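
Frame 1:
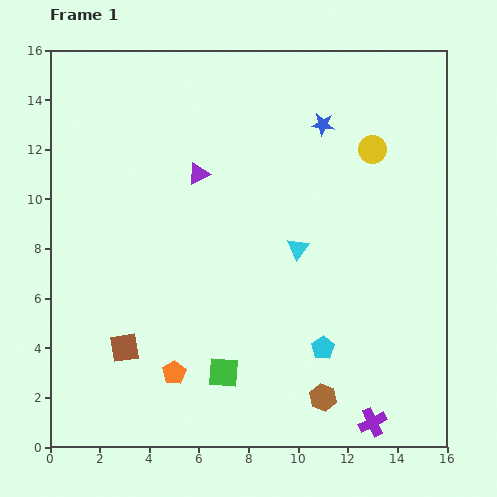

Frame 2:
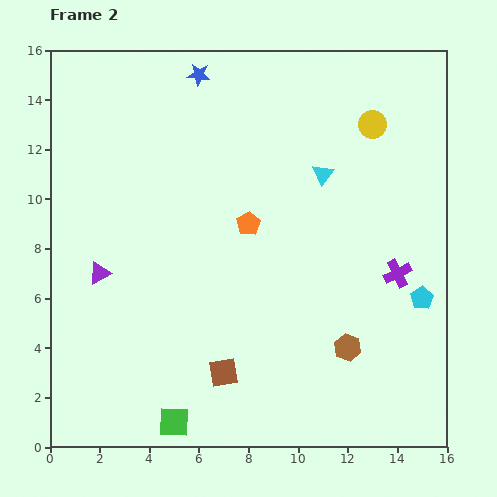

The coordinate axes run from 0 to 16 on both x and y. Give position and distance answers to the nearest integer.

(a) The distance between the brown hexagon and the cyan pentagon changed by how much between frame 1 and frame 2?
+2

Distance in frame 1: 2. Distance in frame 2: 4.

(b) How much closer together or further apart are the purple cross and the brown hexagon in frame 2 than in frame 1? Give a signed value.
+2

Distance in frame 1: 2. Distance in frame 2: 4.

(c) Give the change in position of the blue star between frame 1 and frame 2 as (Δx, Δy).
(-5, 2)

The blue star was at (11, 13) in frame 1 and (6, 15) in frame 2.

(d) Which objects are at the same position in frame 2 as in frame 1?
none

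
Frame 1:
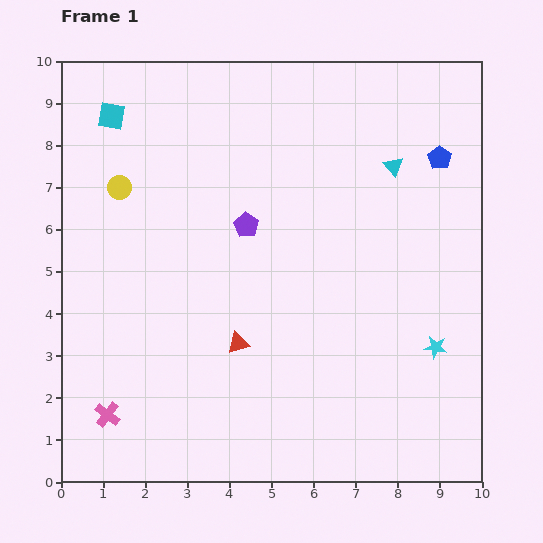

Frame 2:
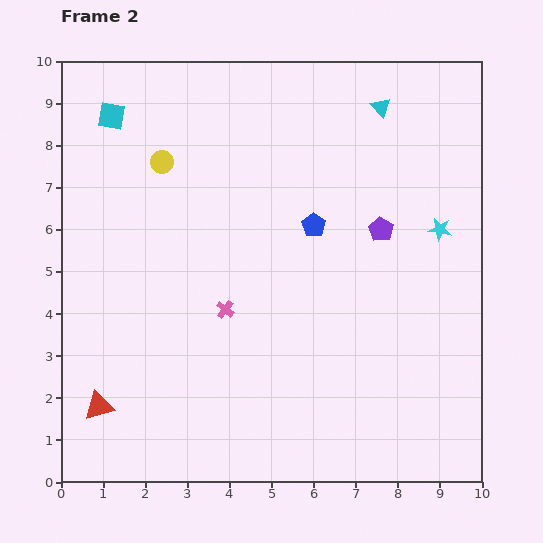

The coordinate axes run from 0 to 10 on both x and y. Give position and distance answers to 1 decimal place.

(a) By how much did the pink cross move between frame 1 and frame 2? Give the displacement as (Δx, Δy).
(2.8, 2.5)

The pink cross was at (1.1, 1.6) in frame 1 and (3.9, 4.1) in frame 2.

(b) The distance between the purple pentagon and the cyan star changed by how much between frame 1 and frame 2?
-4.0

Distance in frame 1: 5.4. Distance in frame 2: 1.4.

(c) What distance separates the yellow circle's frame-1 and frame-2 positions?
1.2

The yellow circle moved from (1.4, 7.0) to (2.4, 7.6), a distance of √(1.0² + 0.6²) ≈ 1.2.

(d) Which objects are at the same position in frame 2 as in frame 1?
the cyan square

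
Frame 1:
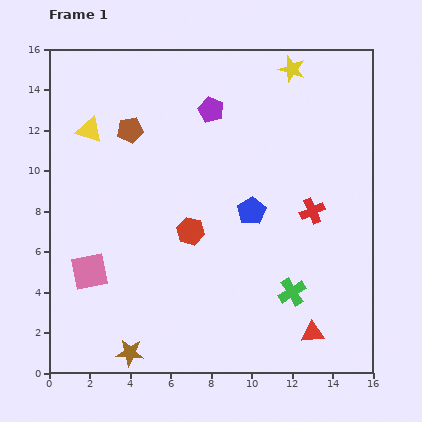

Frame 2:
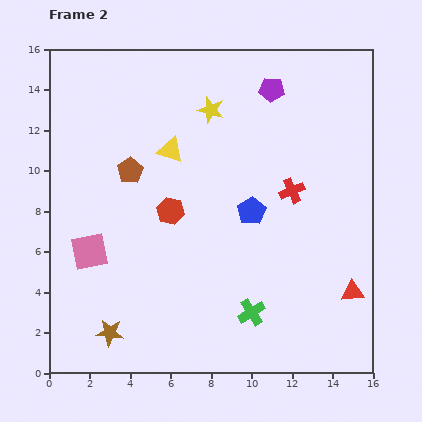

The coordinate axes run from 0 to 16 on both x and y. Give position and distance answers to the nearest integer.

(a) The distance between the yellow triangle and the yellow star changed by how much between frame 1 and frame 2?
-7

Distance in frame 1: 10. Distance in frame 2: 3.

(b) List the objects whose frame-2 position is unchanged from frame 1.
the blue pentagon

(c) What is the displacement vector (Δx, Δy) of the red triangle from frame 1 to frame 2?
(2, 2)

The red triangle was at (13, 2) in frame 1 and (15, 4) in frame 2.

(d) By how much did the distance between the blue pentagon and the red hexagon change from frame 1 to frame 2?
+1

Distance in frame 1: 3. Distance in frame 2: 4.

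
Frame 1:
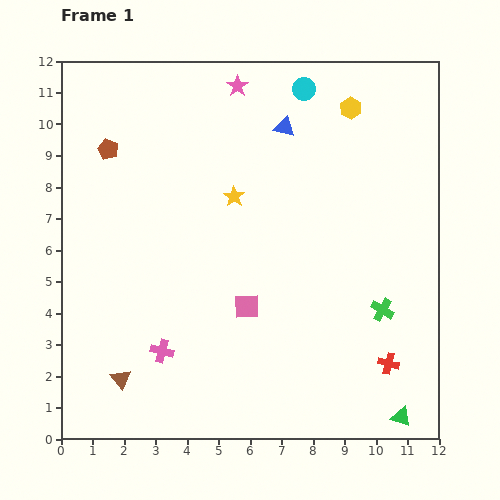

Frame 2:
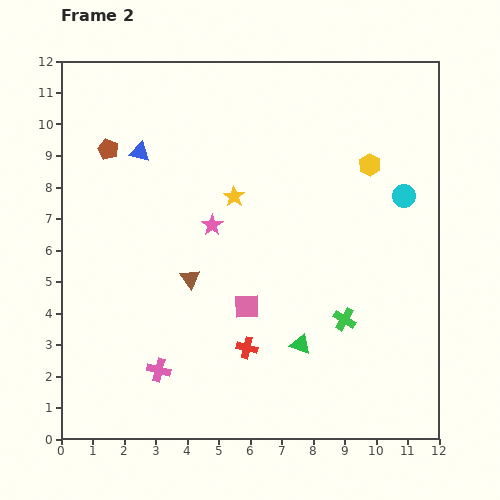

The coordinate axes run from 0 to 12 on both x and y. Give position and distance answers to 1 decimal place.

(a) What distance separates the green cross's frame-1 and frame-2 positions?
1.2

The green cross moved from (10.2, 4.1) to (9.0, 3.8), a distance of √(1.2² + 0.3²) ≈ 1.2.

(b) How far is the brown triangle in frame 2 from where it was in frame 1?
3.9

The brown triangle moved from (1.9, 1.9) to (4.1, 5.1), a distance of √(2.2² + 3.2²) ≈ 3.9.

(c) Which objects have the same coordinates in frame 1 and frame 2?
the pink square, the yellow star, the brown pentagon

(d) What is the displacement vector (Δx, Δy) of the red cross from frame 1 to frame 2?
(-4.5, 0.5)

The red cross was at (10.4, 2.4) in frame 1 and (5.9, 2.9) in frame 2.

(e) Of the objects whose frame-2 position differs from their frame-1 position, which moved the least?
the pink cross

(moved 0.6)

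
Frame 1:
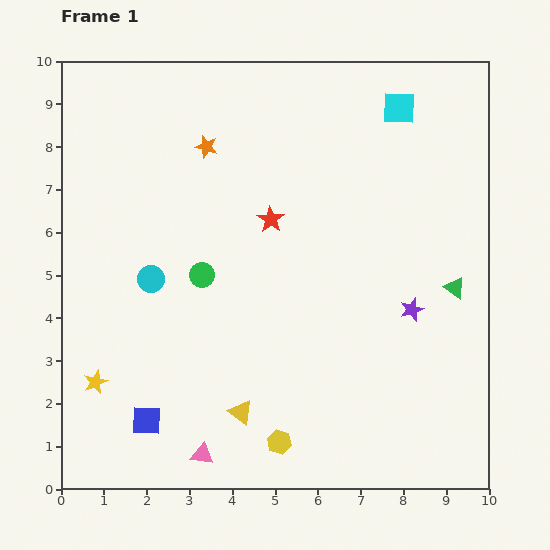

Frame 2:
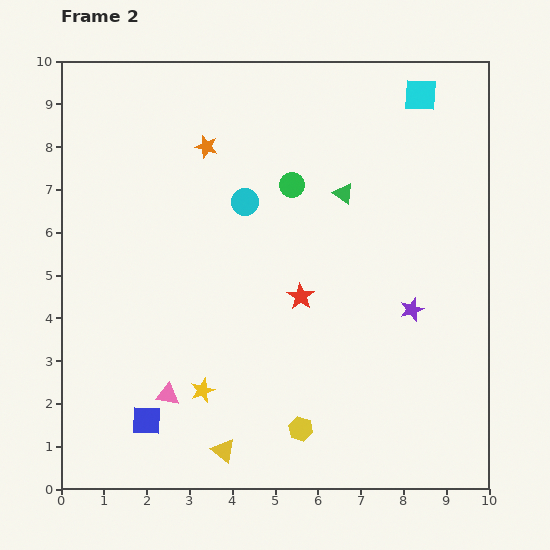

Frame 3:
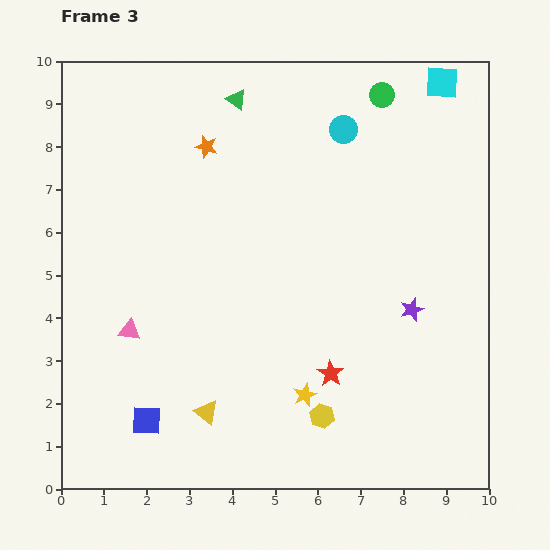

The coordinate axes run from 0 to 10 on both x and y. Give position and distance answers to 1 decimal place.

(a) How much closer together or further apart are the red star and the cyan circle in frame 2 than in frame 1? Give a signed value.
-0.5

Distance in frame 1: 3.1. Distance in frame 2: 2.6.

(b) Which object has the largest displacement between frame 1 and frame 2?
the green triangle

(moved 3.4; next 3.0)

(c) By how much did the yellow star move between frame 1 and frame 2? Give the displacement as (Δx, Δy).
(2.5, -0.2)

The yellow star was at (0.8, 2.5) in frame 1 and (3.3, 2.3) in frame 2.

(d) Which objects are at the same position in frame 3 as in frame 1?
the blue square, the orange star, the purple star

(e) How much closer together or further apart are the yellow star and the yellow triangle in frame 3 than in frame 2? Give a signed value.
+0.8

Distance in frame 2: 1.5. Distance in frame 3: 2.3.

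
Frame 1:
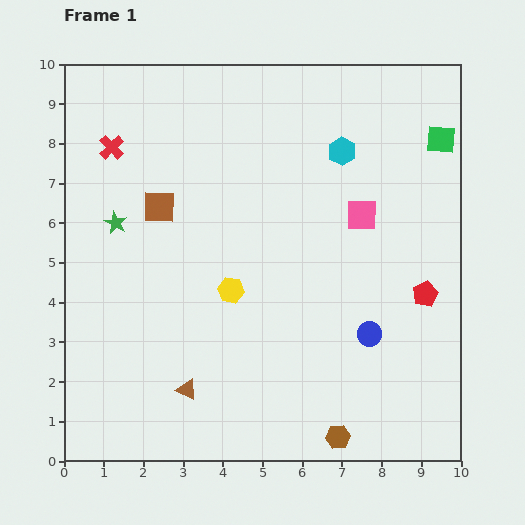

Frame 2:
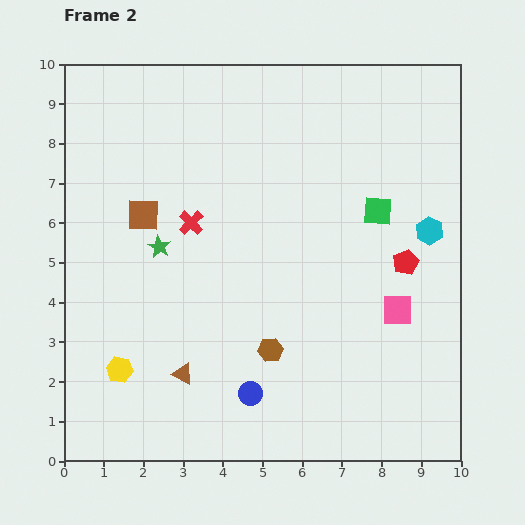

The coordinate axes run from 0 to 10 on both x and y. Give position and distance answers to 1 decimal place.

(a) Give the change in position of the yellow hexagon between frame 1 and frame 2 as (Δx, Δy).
(-2.8, -2.0)

The yellow hexagon was at (4.2, 4.3) in frame 1 and (1.4, 2.3) in frame 2.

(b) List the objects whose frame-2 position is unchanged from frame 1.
none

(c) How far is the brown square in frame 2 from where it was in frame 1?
0.4

The brown square moved from (2.4, 6.4) to (2.0, 6.2), a distance of √(0.4² + 0.2²) ≈ 0.4.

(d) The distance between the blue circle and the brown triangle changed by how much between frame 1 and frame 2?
-3.0

Distance in frame 1: 4.8. Distance in frame 2: 1.8.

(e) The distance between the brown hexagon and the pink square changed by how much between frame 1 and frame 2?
-2.2

Distance in frame 1: 5.6. Distance in frame 2: 3.4.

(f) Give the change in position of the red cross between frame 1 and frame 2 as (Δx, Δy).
(2.0, -1.9)

The red cross was at (1.2, 7.9) in frame 1 and (3.2, 6.0) in frame 2.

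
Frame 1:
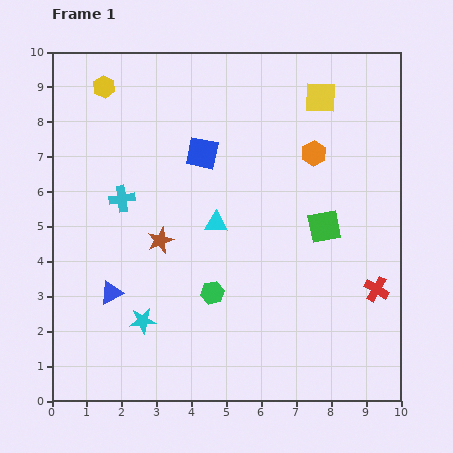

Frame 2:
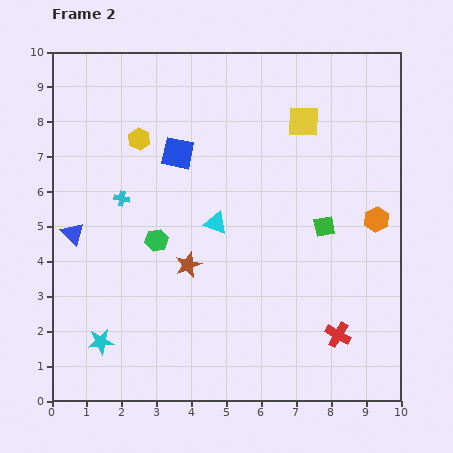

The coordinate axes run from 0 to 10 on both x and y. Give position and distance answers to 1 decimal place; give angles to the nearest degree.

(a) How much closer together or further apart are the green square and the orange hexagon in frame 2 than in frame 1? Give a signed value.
-0.6

Distance in frame 1: 2.1. Distance in frame 2: 1.5.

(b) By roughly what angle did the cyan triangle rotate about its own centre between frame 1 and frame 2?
17° clockwise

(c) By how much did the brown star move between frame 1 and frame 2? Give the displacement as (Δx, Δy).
(0.8, -0.7)

The brown star was at (3.1, 4.6) in frame 1 and (3.9, 3.9) in frame 2.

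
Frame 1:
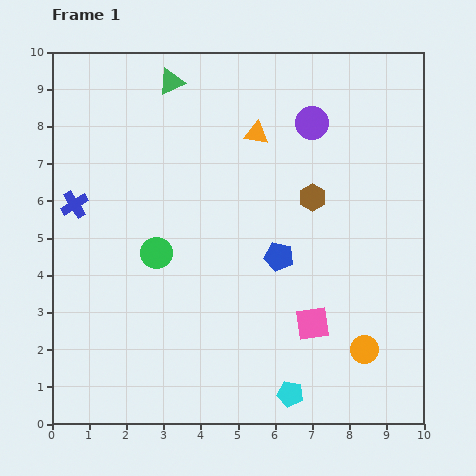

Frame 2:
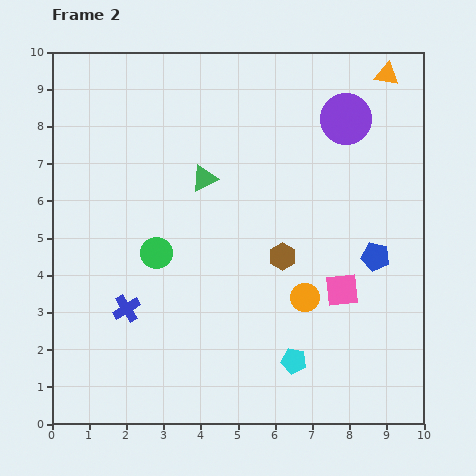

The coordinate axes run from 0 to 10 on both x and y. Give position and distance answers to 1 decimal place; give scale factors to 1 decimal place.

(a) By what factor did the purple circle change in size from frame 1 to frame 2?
1.5×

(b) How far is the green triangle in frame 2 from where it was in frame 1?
2.8

The green triangle moved from (3.2, 9.2) to (4.1, 6.6), a distance of √(0.9² + 2.6²) ≈ 2.8.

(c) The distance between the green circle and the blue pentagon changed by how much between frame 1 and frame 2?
+2.6

Distance in frame 1: 3.3. Distance in frame 2: 5.9.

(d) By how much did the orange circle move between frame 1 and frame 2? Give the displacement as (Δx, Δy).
(-1.6, 1.4)

The orange circle was at (8.4, 2.0) in frame 1 and (6.8, 3.4) in frame 2.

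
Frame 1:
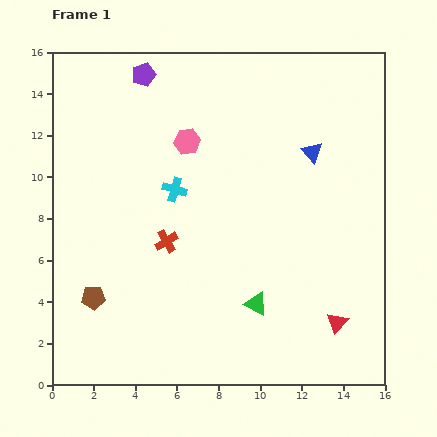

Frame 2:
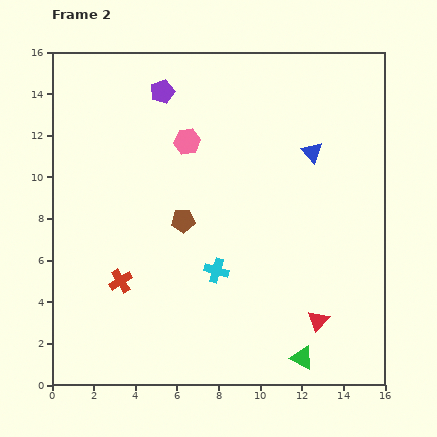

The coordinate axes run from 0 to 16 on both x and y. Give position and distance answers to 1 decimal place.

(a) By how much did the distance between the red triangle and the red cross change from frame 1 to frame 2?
+0.6

Distance in frame 1: 9.1. Distance in frame 2: 9.7.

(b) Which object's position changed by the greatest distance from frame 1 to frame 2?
the brown pentagon

(moved 5.7; next 4.4)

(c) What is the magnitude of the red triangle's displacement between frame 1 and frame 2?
0.9

The red triangle moved from (13.7, 3.0) to (12.8, 3.1), a distance of √(0.9² + 0.1²) ≈ 0.9.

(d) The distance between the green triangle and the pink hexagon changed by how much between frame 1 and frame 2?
+3.3

Distance in frame 1: 8.5. Distance in frame 2: 11.8.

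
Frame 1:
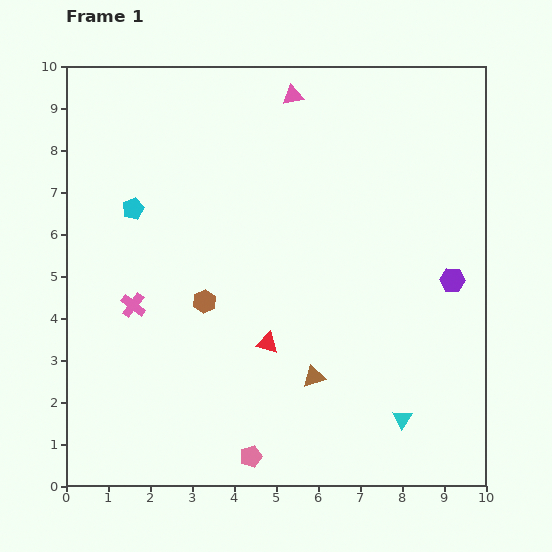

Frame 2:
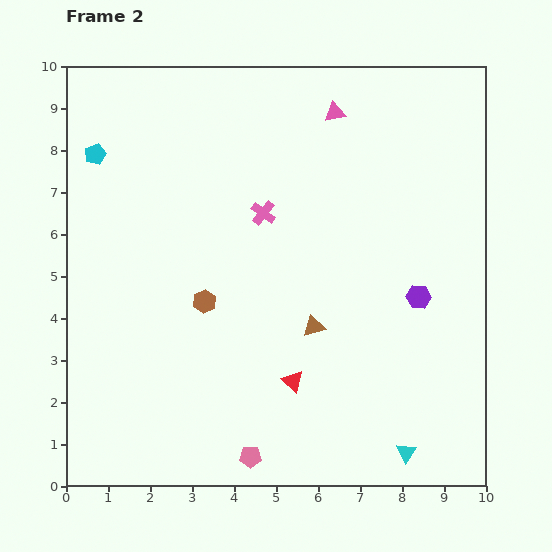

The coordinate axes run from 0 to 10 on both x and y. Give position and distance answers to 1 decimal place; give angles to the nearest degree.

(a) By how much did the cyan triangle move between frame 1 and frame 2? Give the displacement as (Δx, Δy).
(0.1, -0.8)

The cyan triangle was at (8.0, 1.6) in frame 1 and (8.1, 0.8) in frame 2.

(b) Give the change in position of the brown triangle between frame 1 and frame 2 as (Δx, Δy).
(0.0, 1.2)

The brown triangle was at (5.9, 2.6) in frame 1 and (5.9, 3.8) in frame 2.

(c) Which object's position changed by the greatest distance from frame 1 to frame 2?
the pink cross

(moved 3.8; next 1.6)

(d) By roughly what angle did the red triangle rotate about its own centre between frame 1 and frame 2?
26° clockwise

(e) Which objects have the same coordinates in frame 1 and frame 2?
the brown hexagon, the pink pentagon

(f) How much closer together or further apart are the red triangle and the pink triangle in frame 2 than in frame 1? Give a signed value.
+0.6

Distance in frame 1: 5.9. Distance in frame 2: 6.5.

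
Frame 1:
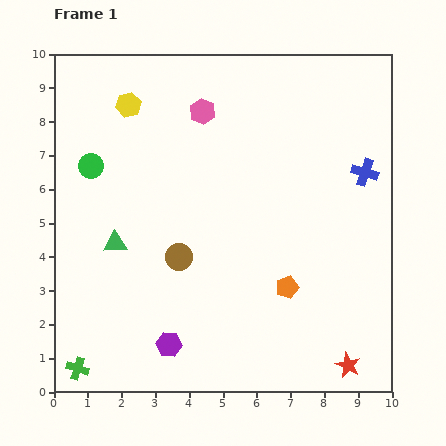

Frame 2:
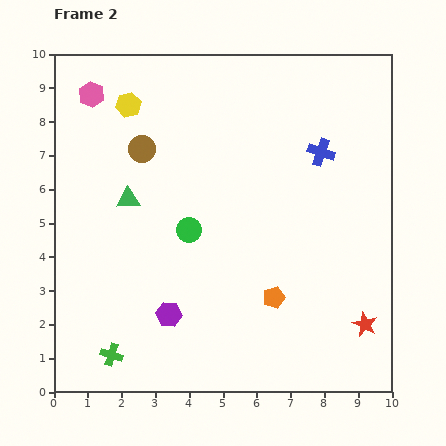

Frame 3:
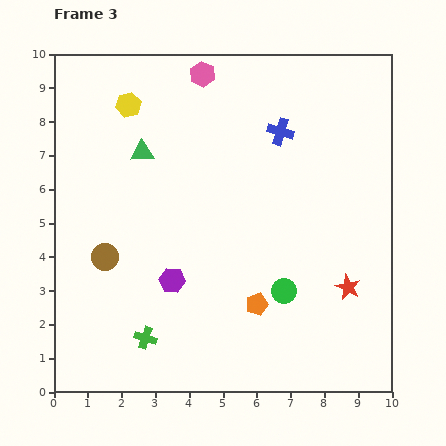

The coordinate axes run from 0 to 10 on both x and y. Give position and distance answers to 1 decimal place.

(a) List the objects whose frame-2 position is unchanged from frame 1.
the yellow hexagon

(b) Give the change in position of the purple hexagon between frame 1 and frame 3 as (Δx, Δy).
(0.1, 1.9)

The purple hexagon was at (3.4, 1.4) in frame 1 and (3.5, 3.3) in frame 3.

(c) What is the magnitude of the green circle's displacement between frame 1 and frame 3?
6.8

The green circle moved from (1.1, 6.7) to (6.8, 3.0), a distance of √(5.7² + 3.7²) ≈ 6.8.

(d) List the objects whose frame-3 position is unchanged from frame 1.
the yellow hexagon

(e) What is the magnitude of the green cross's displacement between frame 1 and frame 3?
2.2

The green cross moved from (0.7, 0.7) to (2.7, 1.6), a distance of √(2.0² + 0.9²) ≈ 2.2.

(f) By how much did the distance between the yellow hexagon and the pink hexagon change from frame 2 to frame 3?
+1.3

Distance in frame 2: 1.1. Distance in frame 3: 2.4.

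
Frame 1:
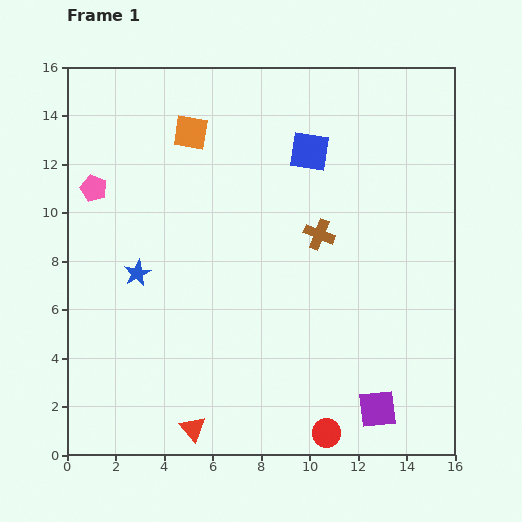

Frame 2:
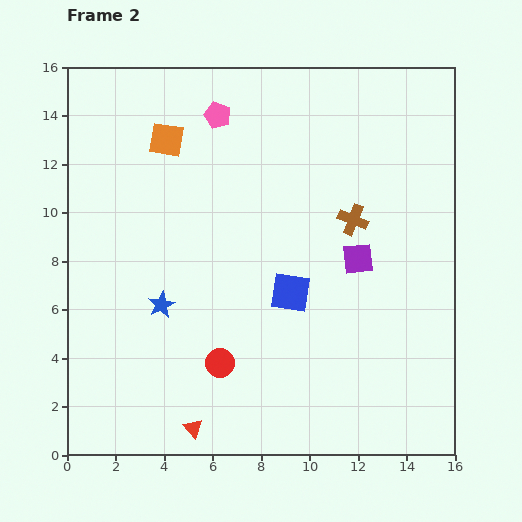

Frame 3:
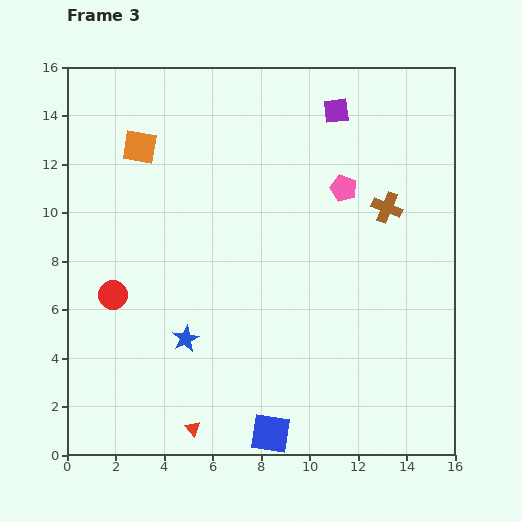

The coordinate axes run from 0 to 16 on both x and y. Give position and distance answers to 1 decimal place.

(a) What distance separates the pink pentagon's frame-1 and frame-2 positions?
5.9

The pink pentagon moved from (1.1, 11.0) to (6.2, 14.0), a distance of √(5.1² + 3.0²) ≈ 5.9.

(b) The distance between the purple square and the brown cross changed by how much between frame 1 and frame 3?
-3.1

Distance in frame 1: 7.6. Distance in frame 3: 4.5.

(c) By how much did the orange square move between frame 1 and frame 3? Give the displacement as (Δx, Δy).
(-2.1, -0.6)

The orange square was at (5.1, 13.3) in frame 1 and (3.0, 12.7) in frame 3.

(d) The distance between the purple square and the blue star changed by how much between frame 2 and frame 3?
+3.0

Distance in frame 2: 8.3. Distance in frame 3: 11.3.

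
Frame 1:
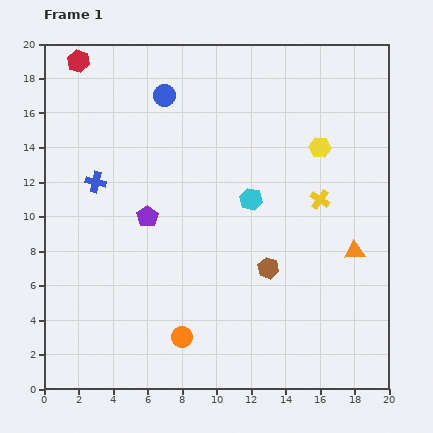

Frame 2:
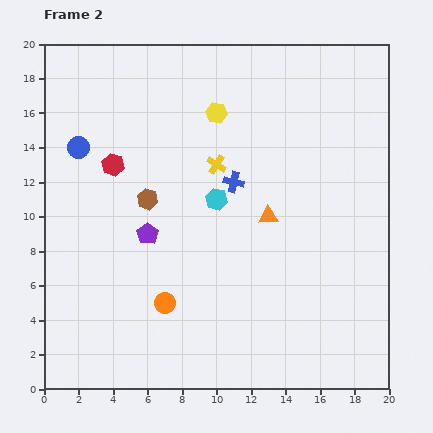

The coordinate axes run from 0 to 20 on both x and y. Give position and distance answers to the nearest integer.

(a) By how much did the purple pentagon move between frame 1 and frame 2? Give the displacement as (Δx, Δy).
(0, -1)

The purple pentagon was at (6, 10) in frame 1 and (6, 9) in frame 2.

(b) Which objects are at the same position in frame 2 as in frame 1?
none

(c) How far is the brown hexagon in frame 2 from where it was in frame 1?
8

The brown hexagon moved from (13, 7) to (6, 11), a distance of √(7² + 4²) ≈ 8.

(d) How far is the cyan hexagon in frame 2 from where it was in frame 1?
2

The cyan hexagon moved from (12, 11) to (10, 11), a distance of √(2² + 0²) ≈ 2.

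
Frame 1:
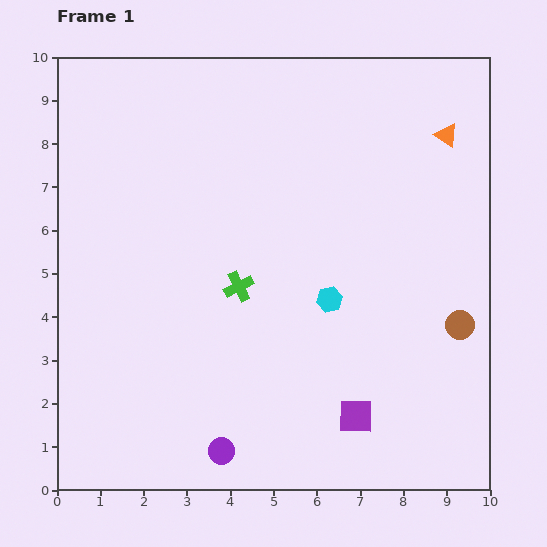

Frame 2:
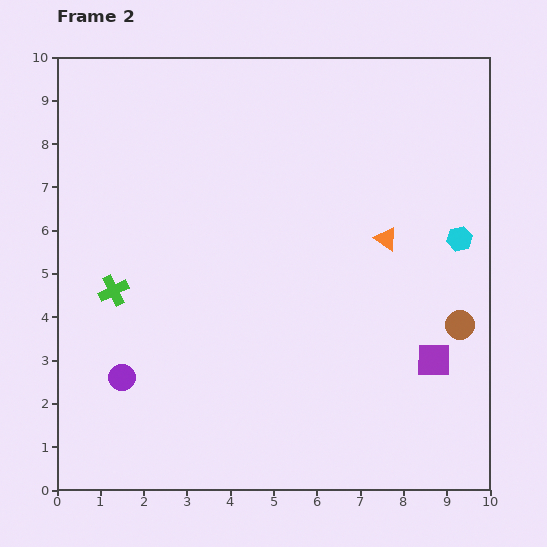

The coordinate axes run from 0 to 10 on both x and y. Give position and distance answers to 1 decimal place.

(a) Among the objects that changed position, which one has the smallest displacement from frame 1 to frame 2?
the purple square

(moved 2.2)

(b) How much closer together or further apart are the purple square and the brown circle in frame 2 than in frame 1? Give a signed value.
-2.2

Distance in frame 1: 3.2. Distance in frame 2: 1.0.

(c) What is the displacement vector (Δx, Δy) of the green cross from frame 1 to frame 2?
(-2.9, -0.1)

The green cross was at (4.2, 4.7) in frame 1 and (1.3, 4.6) in frame 2.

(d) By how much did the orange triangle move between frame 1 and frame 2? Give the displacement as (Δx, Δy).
(-1.4, -2.4)

The orange triangle was at (9.0, 8.2) in frame 1 and (7.6, 5.8) in frame 2.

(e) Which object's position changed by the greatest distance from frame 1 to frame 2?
the cyan hexagon

(moved 3.3; next 2.9)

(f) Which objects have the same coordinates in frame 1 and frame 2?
the brown circle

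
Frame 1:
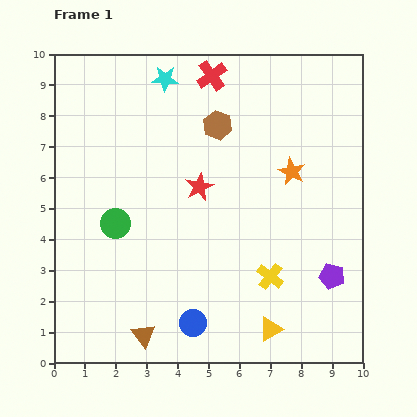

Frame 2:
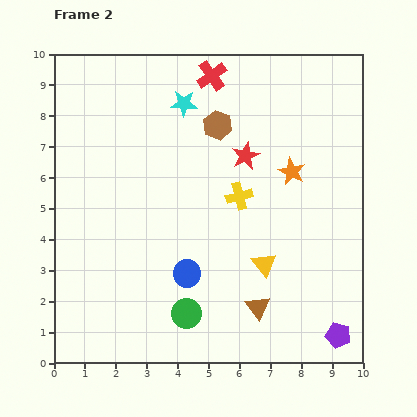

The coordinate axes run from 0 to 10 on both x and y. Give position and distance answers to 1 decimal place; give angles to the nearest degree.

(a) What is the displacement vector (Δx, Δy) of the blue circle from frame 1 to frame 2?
(-0.2, 1.6)

The blue circle was at (4.5, 1.3) in frame 1 and (4.3, 2.9) in frame 2.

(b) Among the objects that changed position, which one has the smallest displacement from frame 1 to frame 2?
the cyan star

(moved 1.0)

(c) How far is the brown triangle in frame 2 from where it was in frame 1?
3.8

The brown triangle moved from (2.9, 0.9) to (6.6, 1.8), a distance of √(3.7² + 0.9²) ≈ 3.8.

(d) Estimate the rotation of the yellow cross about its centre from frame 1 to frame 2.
37° clockwise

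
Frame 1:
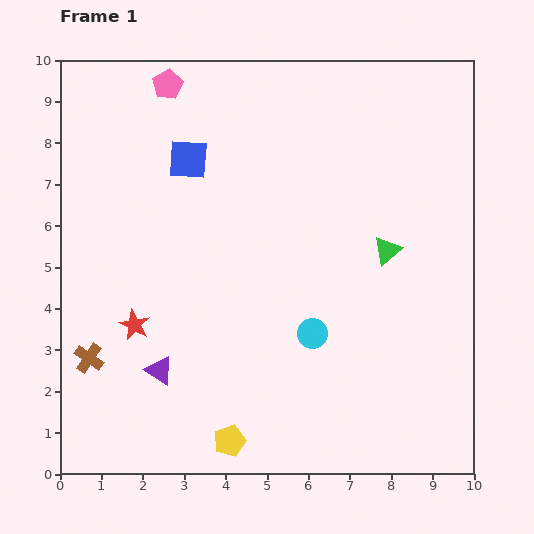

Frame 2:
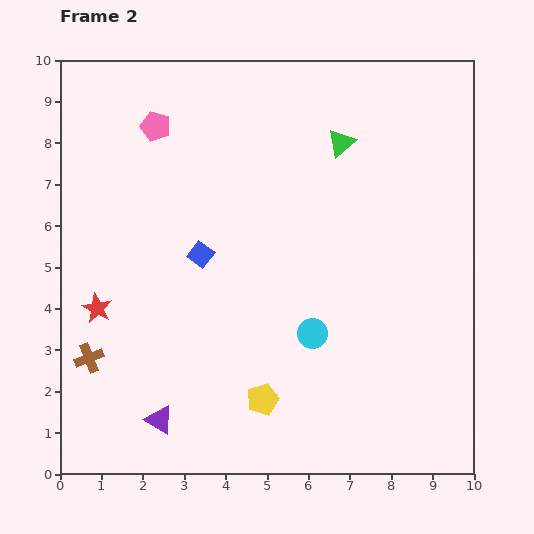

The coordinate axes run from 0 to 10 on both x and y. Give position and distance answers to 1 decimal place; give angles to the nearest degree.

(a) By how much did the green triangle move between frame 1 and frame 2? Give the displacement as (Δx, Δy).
(-1.1, 2.6)

The green triangle was at (7.9, 5.4) in frame 1 and (6.8, 8.0) in frame 2.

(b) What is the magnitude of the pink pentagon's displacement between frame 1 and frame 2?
1.0

The pink pentagon moved from (2.6, 9.4) to (2.3, 8.4), a distance of √(0.3² + 1.0²) ≈ 1.0.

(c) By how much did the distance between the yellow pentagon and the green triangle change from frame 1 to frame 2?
+0.5

Distance in frame 1: 6.0. Distance in frame 2: 6.5.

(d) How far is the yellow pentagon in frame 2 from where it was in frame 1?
1.3

The yellow pentagon moved from (4.1, 0.8) to (4.9, 1.8), a distance of √(0.8² + 1.0²) ≈ 1.3.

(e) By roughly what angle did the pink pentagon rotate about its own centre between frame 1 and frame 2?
24° counter-clockwise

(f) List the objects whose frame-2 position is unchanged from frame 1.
the cyan circle, the brown cross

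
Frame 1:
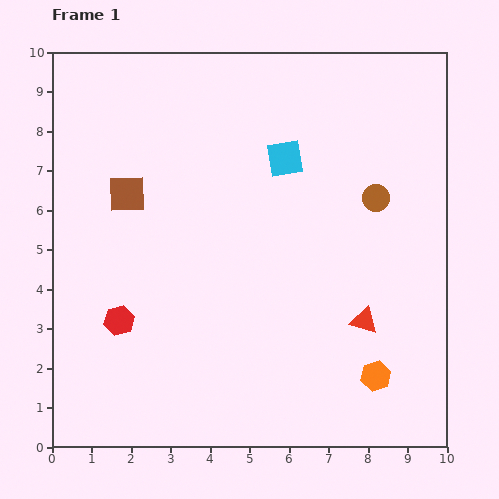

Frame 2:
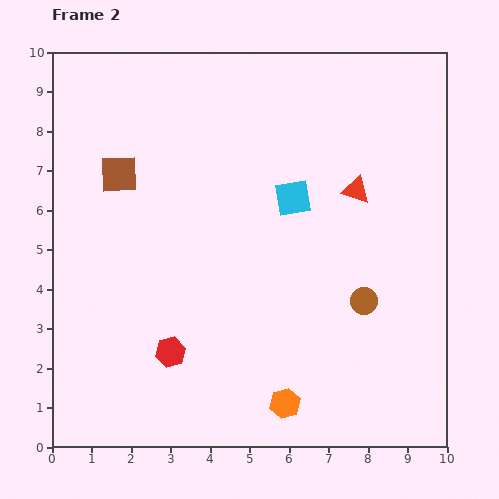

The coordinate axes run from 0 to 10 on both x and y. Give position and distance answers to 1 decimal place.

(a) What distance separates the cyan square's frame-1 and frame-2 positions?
1.0

The cyan square moved from (5.9, 7.3) to (6.1, 6.3), a distance of √(0.2² + 1.0²) ≈ 1.0.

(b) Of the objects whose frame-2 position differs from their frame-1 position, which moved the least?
the brown square

(moved 0.5)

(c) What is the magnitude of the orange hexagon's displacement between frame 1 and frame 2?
2.4

The orange hexagon moved from (8.2, 1.8) to (5.9, 1.1), a distance of √(2.3² + 0.7²) ≈ 2.4.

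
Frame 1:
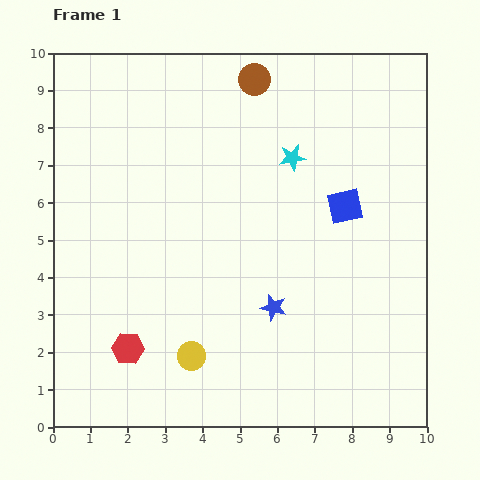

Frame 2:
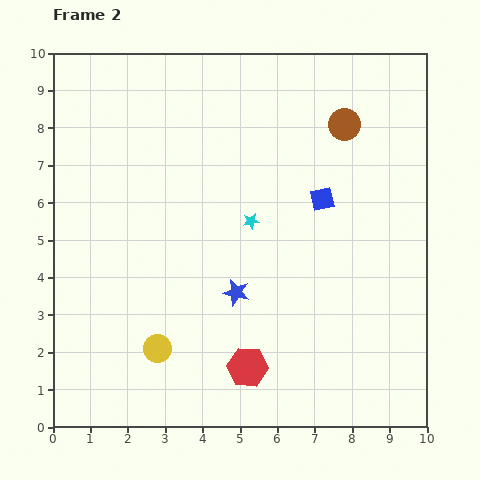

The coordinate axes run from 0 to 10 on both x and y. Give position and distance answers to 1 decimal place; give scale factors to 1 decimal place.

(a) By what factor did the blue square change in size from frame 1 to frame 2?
0.7×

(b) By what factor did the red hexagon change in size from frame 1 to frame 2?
1.3×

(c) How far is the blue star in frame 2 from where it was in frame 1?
1.1

The blue star moved from (5.9, 3.2) to (4.9, 3.6), a distance of √(1.0² + 0.4²) ≈ 1.1.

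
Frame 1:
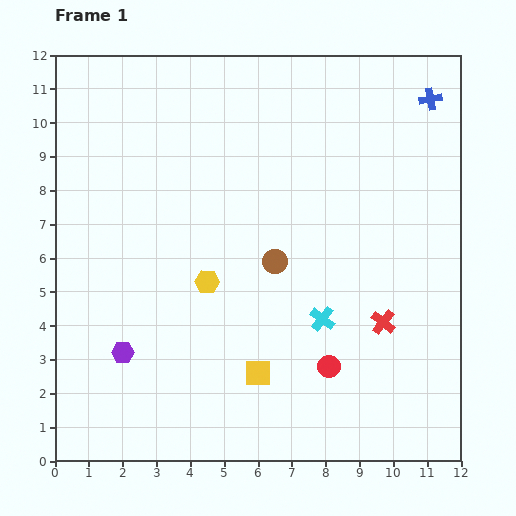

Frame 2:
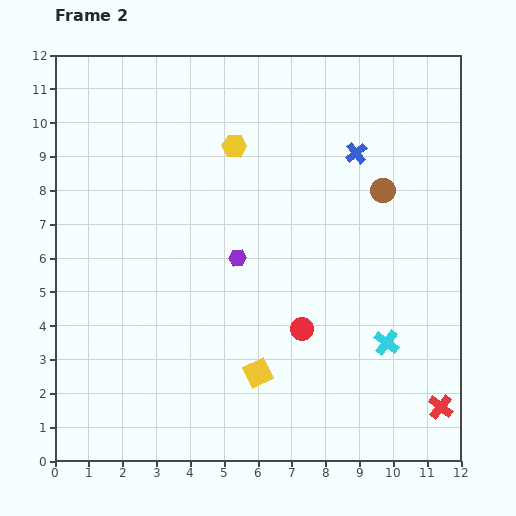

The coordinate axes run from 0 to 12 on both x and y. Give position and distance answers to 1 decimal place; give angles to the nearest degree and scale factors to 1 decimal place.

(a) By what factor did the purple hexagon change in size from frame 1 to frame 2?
0.8×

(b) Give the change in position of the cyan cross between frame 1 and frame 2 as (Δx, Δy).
(1.9, -0.7)

The cyan cross was at (7.9, 4.2) in frame 1 and (9.8, 3.5) in frame 2.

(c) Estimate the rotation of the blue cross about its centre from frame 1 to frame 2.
30° counter-clockwise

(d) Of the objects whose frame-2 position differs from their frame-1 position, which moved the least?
the red circle

(moved 1.4)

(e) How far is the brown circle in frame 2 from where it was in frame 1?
3.8

The brown circle moved from (6.5, 5.9) to (9.7, 8.0), a distance of √(3.2² + 2.1²) ≈ 3.8.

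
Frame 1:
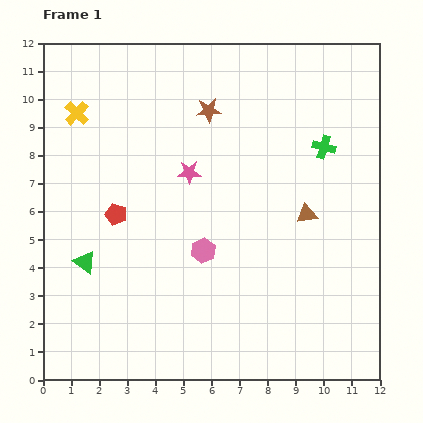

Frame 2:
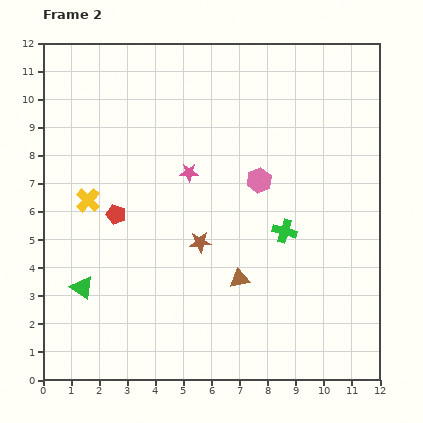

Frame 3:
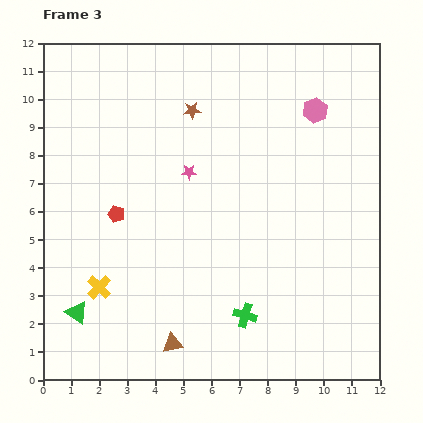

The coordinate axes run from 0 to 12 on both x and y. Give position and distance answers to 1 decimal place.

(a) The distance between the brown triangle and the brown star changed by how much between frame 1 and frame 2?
-3.2

Distance in frame 1: 5.1. Distance in frame 2: 1.9.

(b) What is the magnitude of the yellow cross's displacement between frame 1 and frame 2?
3.1

The yellow cross moved from (1.2, 9.5) to (1.6, 6.4), a distance of √(0.4² + 3.1²) ≈ 3.1.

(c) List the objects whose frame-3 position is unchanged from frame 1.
the pink star, the red pentagon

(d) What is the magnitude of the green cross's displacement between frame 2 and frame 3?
3.3

The green cross moved from (8.6, 5.3) to (7.2, 2.3), a distance of √(1.4² + 3.0²) ≈ 3.3.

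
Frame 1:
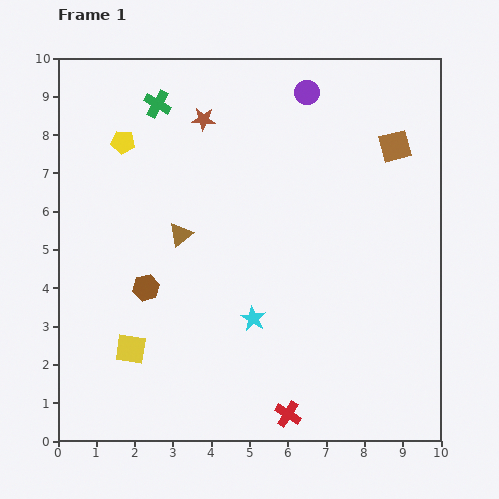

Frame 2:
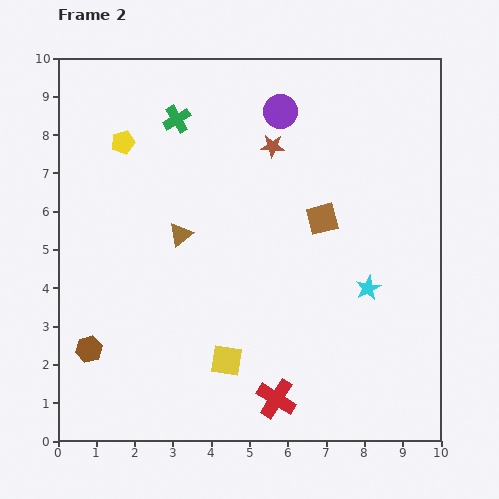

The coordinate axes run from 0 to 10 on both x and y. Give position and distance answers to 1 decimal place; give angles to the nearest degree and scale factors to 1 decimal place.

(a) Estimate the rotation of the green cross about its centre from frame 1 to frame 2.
30° clockwise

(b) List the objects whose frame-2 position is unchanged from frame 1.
the yellow pentagon, the brown triangle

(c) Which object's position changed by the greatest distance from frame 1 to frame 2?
the cyan star

(moved 3.1; next 2.7)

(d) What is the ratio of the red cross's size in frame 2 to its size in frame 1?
1.5×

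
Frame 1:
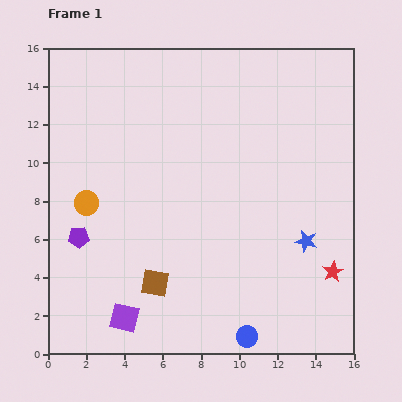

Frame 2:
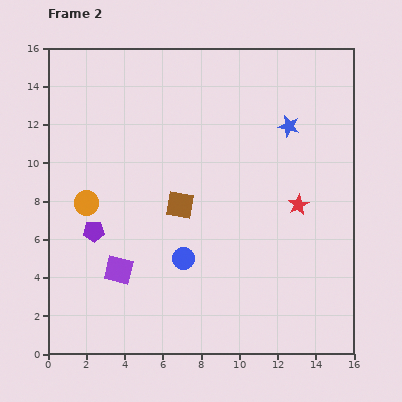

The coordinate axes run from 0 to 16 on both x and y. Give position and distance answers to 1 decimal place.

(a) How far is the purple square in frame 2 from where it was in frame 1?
2.5

The purple square moved from (4.0, 1.9) to (3.7, 4.4), a distance of √(0.3² + 2.5²) ≈ 2.5.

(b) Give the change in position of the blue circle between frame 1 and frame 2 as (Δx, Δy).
(-3.3, 4.1)

The blue circle was at (10.4, 0.9) in frame 1 and (7.1, 5.0) in frame 2.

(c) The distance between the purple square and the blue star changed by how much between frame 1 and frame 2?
+1.3

Distance in frame 1: 10.3. Distance in frame 2: 11.6.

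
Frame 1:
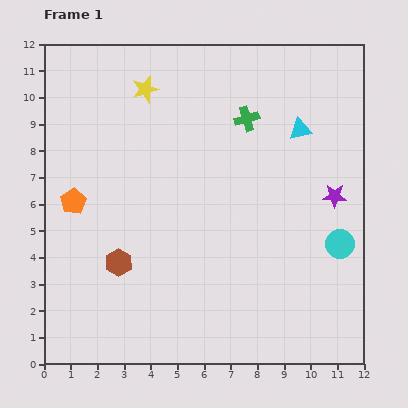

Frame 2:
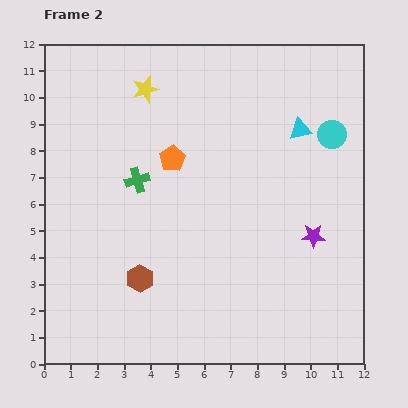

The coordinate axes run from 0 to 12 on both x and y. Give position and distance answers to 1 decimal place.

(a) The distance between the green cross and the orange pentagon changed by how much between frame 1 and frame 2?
-5.7

Distance in frame 1: 7.2. Distance in frame 2: 1.5.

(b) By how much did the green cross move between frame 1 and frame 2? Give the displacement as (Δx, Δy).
(-4.1, -2.3)

The green cross was at (7.6, 9.2) in frame 1 and (3.5, 6.9) in frame 2.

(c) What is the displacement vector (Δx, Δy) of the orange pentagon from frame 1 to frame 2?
(3.7, 1.6)

The orange pentagon was at (1.1, 6.1) in frame 1 and (4.8, 7.7) in frame 2.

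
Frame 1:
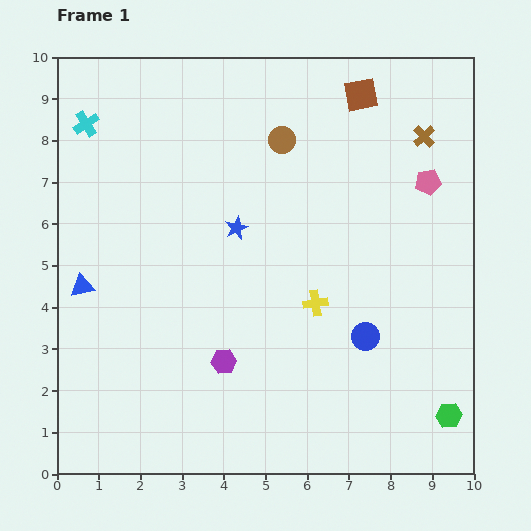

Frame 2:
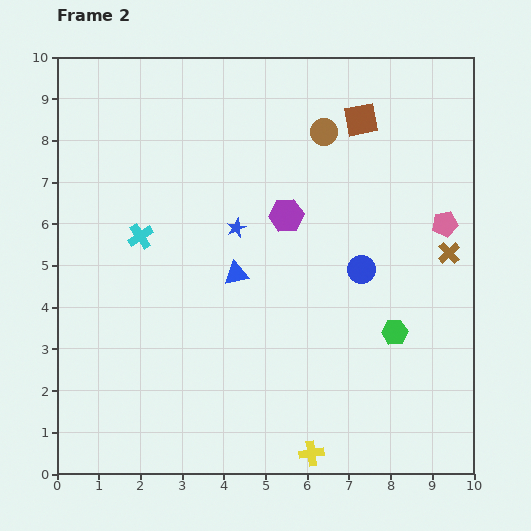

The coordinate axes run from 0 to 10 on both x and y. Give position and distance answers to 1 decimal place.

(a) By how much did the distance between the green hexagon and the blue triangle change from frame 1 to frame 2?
-5.3

Distance in frame 1: 9.3. Distance in frame 2: 4.0.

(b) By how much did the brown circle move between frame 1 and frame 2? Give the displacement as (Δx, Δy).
(1.0, 0.2)

The brown circle was at (5.4, 8.0) in frame 1 and (6.4, 8.2) in frame 2.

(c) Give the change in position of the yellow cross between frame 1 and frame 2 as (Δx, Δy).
(-0.1, -3.6)

The yellow cross was at (6.2, 4.1) in frame 1 and (6.1, 0.5) in frame 2.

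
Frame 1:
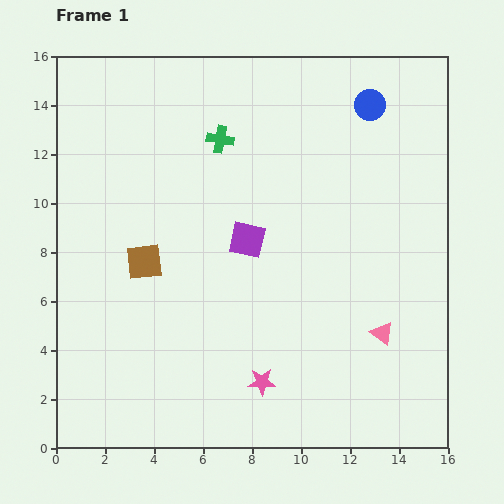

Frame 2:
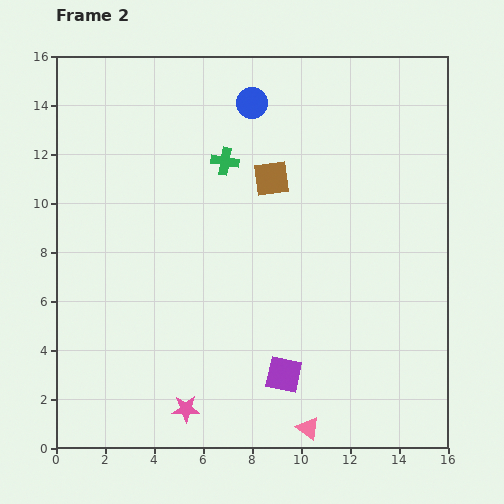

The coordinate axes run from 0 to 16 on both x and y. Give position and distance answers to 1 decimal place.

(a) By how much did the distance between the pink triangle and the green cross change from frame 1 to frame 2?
+1.1

Distance in frame 1: 10.3. Distance in frame 2: 11.4.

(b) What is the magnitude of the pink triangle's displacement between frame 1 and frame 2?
4.9

The pink triangle moved from (13.3, 4.7) to (10.3, 0.8), a distance of √(3.0² + 3.9²) ≈ 4.9.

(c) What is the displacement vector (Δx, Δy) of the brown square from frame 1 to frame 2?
(5.2, 3.4)

The brown square was at (3.6, 7.6) in frame 1 and (8.8, 11.0) in frame 2.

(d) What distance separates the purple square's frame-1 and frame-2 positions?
5.7

The purple square moved from (7.8, 8.5) to (9.3, 3.0), a distance of √(1.5² + 5.5²) ≈ 5.7.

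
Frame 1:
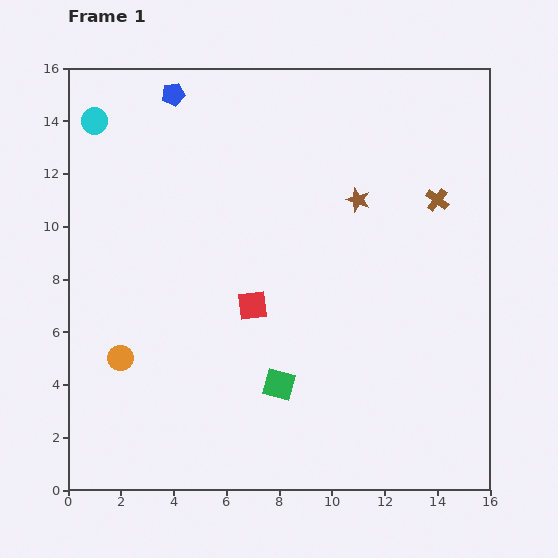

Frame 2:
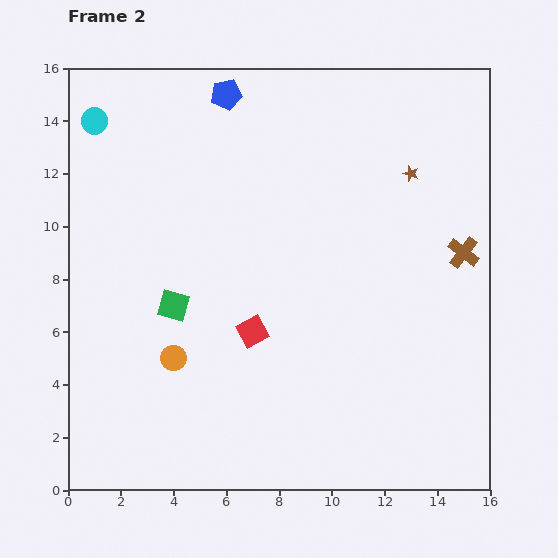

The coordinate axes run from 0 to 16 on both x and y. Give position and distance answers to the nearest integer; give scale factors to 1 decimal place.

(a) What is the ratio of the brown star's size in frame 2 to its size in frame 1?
0.7×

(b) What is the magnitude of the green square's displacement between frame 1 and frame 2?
5

The green square moved from (8, 4) to (4, 7), a distance of √(4² + 3²) ≈ 5.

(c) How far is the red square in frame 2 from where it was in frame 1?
1

The red square moved from (7, 7) to (7, 6), a distance of √(0² + 1²) ≈ 1.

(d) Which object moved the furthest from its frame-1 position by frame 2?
the green square

(moved 5; next 2)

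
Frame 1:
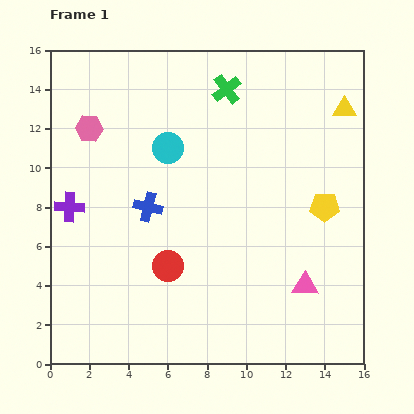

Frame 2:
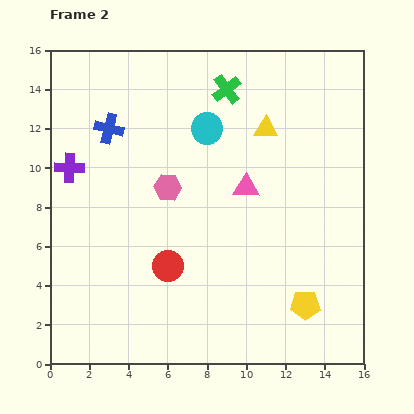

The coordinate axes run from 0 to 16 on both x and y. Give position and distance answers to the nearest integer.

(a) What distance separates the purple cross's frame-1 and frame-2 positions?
2

The purple cross moved from (1, 8) to (1, 10), a distance of √(0² + 2²) ≈ 2.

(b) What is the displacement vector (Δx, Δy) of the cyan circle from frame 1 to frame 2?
(2, 1)

The cyan circle was at (6, 11) in frame 1 and (8, 12) in frame 2.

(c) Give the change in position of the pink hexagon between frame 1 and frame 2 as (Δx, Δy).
(4, -3)

The pink hexagon was at (2, 12) in frame 1 and (6, 9) in frame 2.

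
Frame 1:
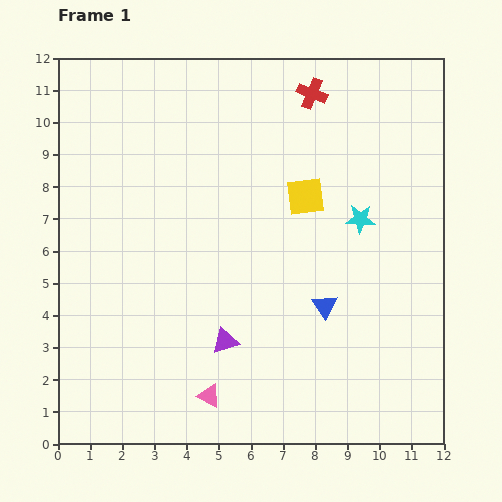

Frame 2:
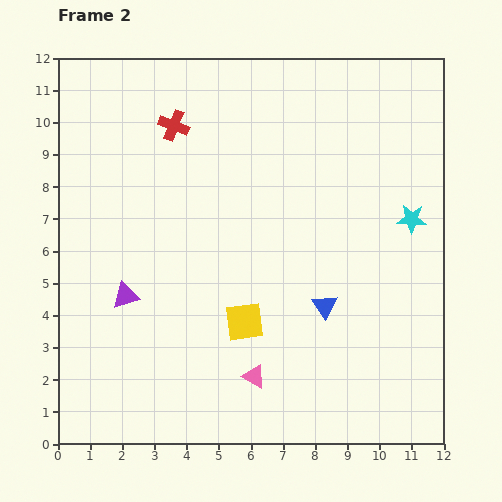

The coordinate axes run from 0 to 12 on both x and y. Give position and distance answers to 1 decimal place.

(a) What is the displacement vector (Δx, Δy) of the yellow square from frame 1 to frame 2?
(-1.9, -3.9)

The yellow square was at (7.7, 7.7) in frame 1 and (5.8, 3.8) in frame 2.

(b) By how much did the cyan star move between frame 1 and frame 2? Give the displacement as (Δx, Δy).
(1.6, 0.0)

The cyan star was at (9.4, 7.0) in frame 1 and (11.0, 7.0) in frame 2.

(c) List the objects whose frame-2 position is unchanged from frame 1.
the blue triangle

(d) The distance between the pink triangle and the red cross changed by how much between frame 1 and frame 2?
-1.7

Distance in frame 1: 9.9. Distance in frame 2: 8.2.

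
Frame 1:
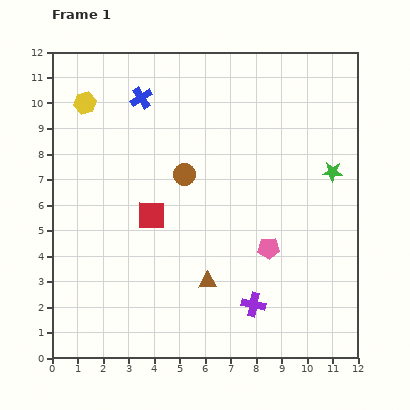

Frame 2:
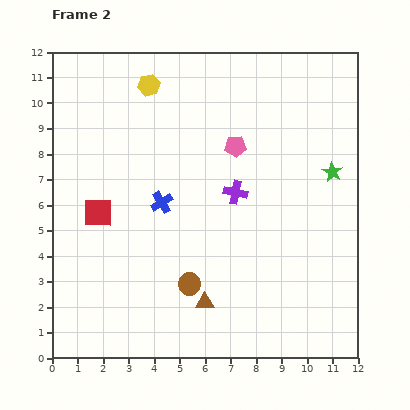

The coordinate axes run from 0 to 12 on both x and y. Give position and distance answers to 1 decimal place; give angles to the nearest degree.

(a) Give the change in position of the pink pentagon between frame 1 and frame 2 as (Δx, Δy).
(-1.3, 4.0)

The pink pentagon was at (8.5, 4.3) in frame 1 and (7.2, 8.3) in frame 2.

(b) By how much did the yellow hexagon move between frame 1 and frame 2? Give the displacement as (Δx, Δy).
(2.5, 0.7)

The yellow hexagon was at (1.3, 10.0) in frame 1 and (3.8, 10.7) in frame 2.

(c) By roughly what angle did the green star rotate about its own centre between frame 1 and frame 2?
26° clockwise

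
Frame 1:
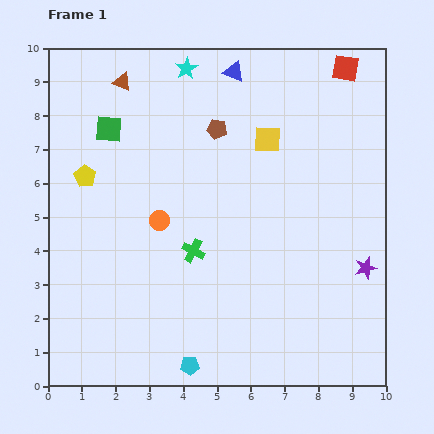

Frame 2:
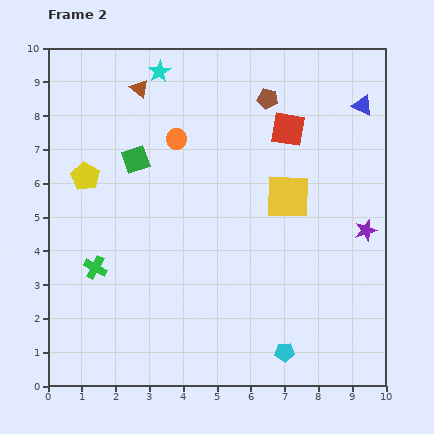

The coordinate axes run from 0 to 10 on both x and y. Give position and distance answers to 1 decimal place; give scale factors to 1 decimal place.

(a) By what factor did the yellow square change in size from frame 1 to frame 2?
1.7×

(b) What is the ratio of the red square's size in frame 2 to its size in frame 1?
1.3×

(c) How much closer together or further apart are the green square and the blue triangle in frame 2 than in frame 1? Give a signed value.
+2.8

Distance in frame 1: 4.1. Distance in frame 2: 6.9.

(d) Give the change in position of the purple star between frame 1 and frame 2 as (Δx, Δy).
(0.0, 1.1)

The purple star was at (9.4, 3.5) in frame 1 and (9.4, 4.6) in frame 2.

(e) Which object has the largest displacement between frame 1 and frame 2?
the blue triangle

(moved 3.9; next 2.9)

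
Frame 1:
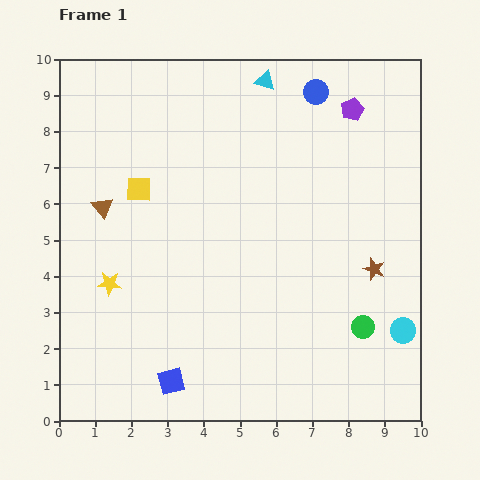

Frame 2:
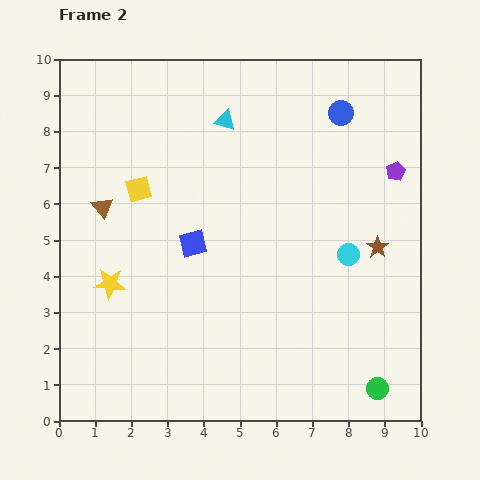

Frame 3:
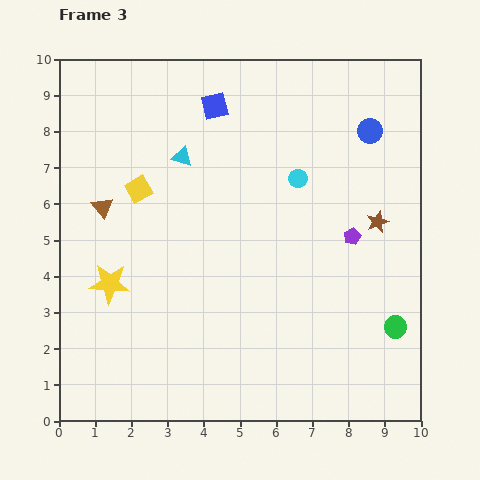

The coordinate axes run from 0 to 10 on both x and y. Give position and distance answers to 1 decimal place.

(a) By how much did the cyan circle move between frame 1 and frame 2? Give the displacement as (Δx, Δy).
(-1.5, 2.1)

The cyan circle was at (9.5, 2.5) in frame 1 and (8.0, 4.6) in frame 2.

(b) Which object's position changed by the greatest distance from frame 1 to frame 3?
the blue square

(moved 7.7; next 5.1)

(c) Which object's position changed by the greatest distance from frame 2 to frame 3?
the blue square

(moved 3.8; next 2.5)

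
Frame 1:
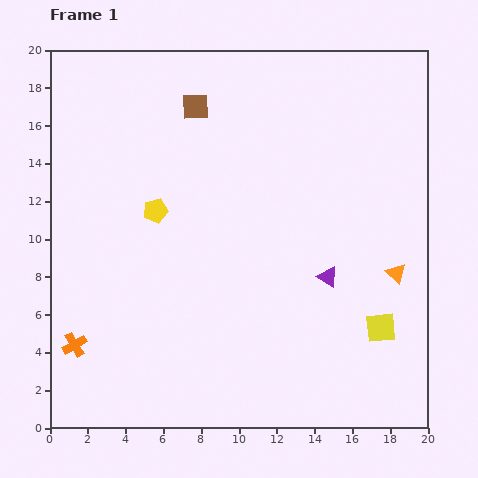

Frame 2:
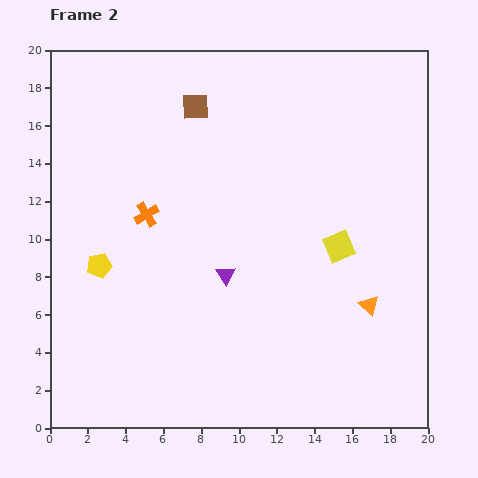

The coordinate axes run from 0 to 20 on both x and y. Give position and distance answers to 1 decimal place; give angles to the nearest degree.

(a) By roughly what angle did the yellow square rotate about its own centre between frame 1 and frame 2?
17° counter-clockwise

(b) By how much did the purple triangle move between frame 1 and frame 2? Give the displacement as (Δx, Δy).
(-5.4, 0.1)

The purple triangle was at (14.7, 8.0) in frame 1 and (9.3, 8.1) in frame 2.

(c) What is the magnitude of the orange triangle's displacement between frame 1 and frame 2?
2.2

The orange triangle moved from (18.3, 8.2) to (16.9, 6.5), a distance of √(1.4² + 1.7²) ≈ 2.2.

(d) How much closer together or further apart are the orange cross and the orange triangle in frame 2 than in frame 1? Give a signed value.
-4.7

Distance in frame 1: 17.4. Distance in frame 2: 12.7.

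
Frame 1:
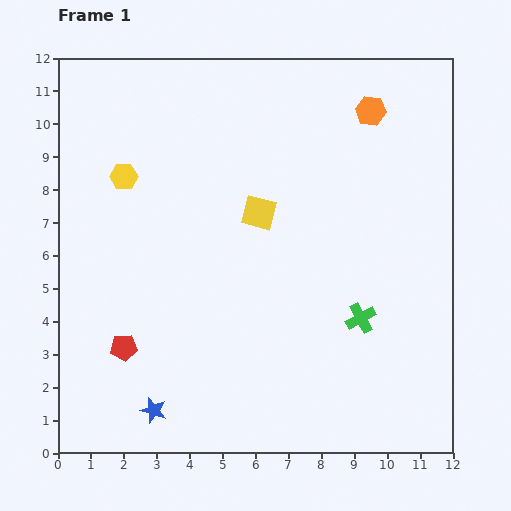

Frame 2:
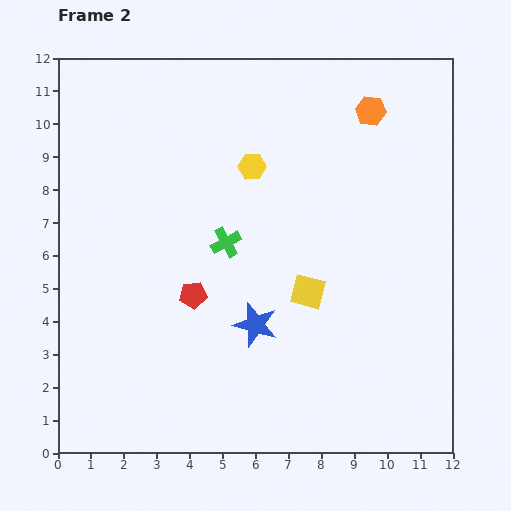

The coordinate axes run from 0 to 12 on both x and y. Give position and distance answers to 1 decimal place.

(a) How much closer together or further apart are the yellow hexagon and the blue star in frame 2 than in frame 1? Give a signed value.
-2.4

Distance in frame 1: 7.2. Distance in frame 2: 4.8.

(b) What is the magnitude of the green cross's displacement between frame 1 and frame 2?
4.7

The green cross moved from (9.2, 4.1) to (5.1, 6.4), a distance of √(4.1² + 2.3²) ≈ 4.7.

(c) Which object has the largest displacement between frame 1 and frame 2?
the green cross

(moved 4.7; next 4.0)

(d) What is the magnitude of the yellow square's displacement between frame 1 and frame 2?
2.8

The yellow square moved from (6.1, 7.3) to (7.6, 4.9), a distance of √(1.5² + 2.4²) ≈ 2.8.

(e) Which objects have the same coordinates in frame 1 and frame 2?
the orange hexagon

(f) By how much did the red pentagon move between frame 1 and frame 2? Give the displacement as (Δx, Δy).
(2.1, 1.6)

The red pentagon was at (2.0, 3.2) in frame 1 and (4.1, 4.8) in frame 2.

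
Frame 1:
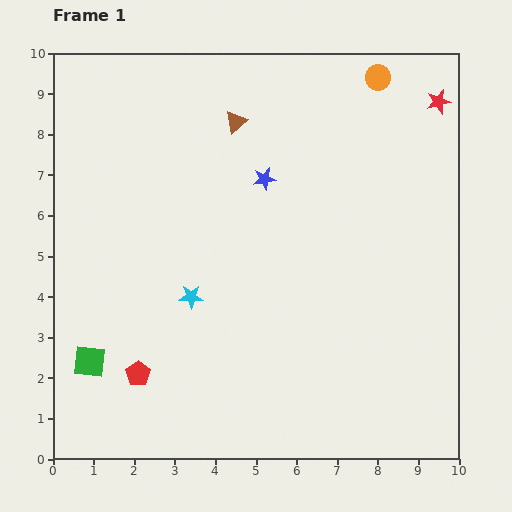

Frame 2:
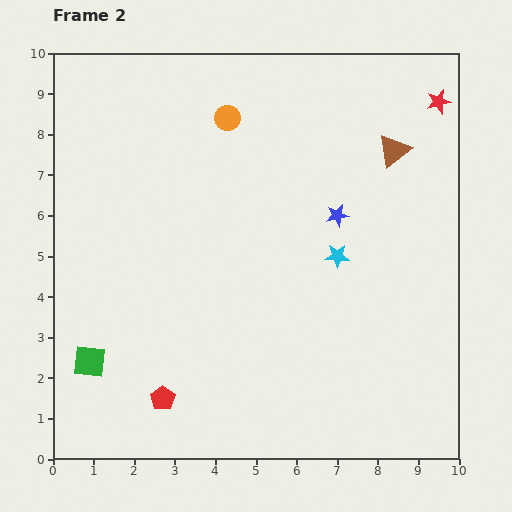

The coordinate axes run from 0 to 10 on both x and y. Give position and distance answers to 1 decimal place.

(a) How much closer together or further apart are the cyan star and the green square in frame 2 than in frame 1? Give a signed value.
+3.6

Distance in frame 1: 3.0. Distance in frame 2: 6.6.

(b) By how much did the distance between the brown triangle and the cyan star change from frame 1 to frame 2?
-1.4

Distance in frame 1: 4.4. Distance in frame 2: 3.0.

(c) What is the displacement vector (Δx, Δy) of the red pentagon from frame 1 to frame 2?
(0.6, -0.6)

The red pentagon was at (2.1, 2.1) in frame 1 and (2.7, 1.5) in frame 2.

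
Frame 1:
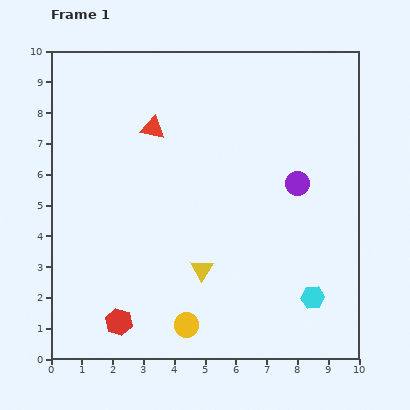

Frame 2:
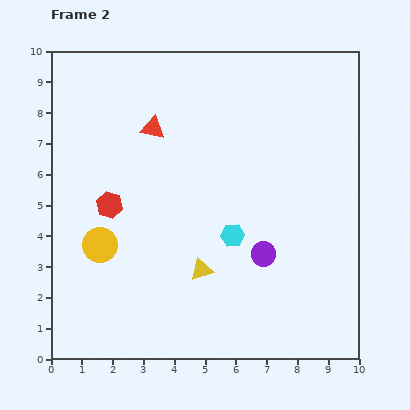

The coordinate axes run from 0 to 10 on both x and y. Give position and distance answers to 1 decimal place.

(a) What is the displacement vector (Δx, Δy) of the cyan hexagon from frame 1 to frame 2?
(-2.6, 2.0)

The cyan hexagon was at (8.5, 2.0) in frame 1 and (5.9, 4.0) in frame 2.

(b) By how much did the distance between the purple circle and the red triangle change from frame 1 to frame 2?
+0.5

Distance in frame 1: 5.0. Distance in frame 2: 5.5.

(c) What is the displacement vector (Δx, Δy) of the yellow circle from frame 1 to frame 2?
(-2.8, 2.6)

The yellow circle was at (4.4, 1.1) in frame 1 and (1.6, 3.7) in frame 2.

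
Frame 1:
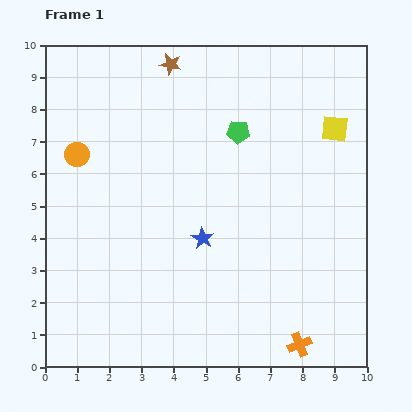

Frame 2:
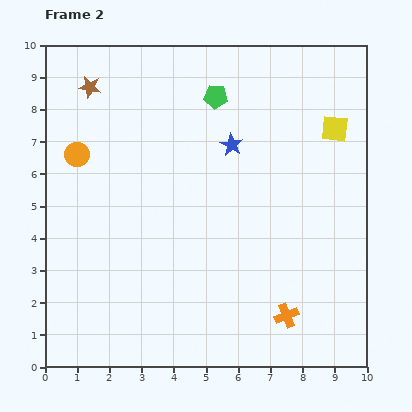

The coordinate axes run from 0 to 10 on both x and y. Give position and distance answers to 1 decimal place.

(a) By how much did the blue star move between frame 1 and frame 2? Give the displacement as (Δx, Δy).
(0.9, 2.9)

The blue star was at (4.9, 4.0) in frame 1 and (5.8, 6.9) in frame 2.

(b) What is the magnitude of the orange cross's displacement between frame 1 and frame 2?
1.0

The orange cross moved from (7.9, 0.7) to (7.5, 1.6), a distance of √(0.4² + 0.9²) ≈ 1.0.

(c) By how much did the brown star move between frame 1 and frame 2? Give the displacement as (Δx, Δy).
(-2.5, -0.7)

The brown star was at (3.9, 9.4) in frame 1 and (1.4, 8.7) in frame 2.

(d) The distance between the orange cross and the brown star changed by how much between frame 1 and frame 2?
-0.2

Distance in frame 1: 9.6. Distance in frame 2: 9.4.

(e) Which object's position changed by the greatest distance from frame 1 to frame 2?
the blue star

(moved 3.0; next 2.6)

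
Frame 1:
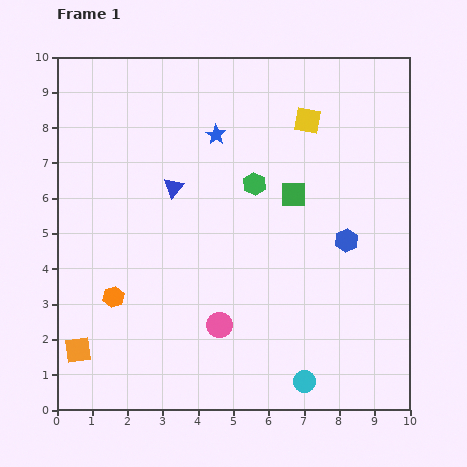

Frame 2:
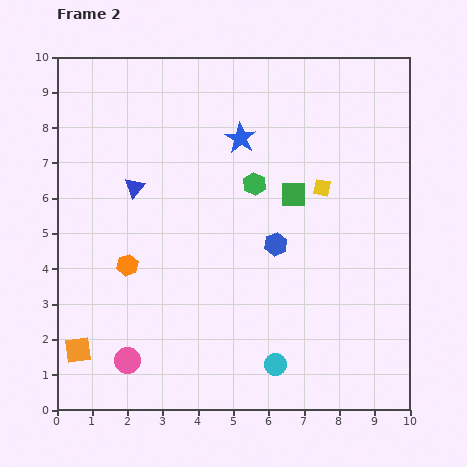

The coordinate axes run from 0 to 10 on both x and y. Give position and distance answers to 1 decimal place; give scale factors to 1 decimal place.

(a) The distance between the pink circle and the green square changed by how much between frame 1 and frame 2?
+2.3

Distance in frame 1: 4.3. Distance in frame 2: 6.6.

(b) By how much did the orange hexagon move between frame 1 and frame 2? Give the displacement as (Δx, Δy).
(0.4, 0.9)

The orange hexagon was at (1.6, 3.2) in frame 1 and (2.0, 4.1) in frame 2.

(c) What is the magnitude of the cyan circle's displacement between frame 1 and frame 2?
0.9

The cyan circle moved from (7.0, 0.8) to (6.2, 1.3), a distance of √(0.8² + 0.5²) ≈ 0.9.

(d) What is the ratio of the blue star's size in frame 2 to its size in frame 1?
1.5×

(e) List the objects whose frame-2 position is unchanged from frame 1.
the orange square, the green hexagon, the green square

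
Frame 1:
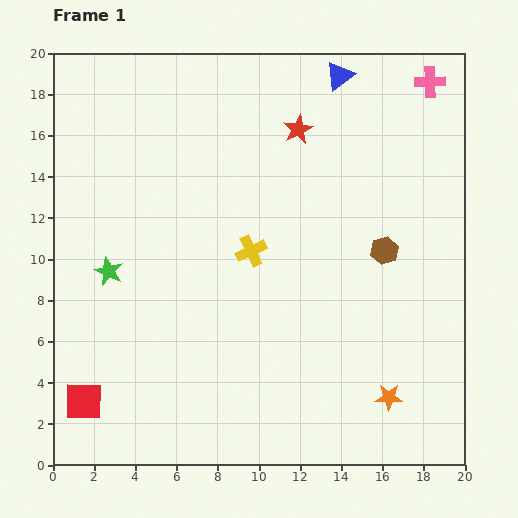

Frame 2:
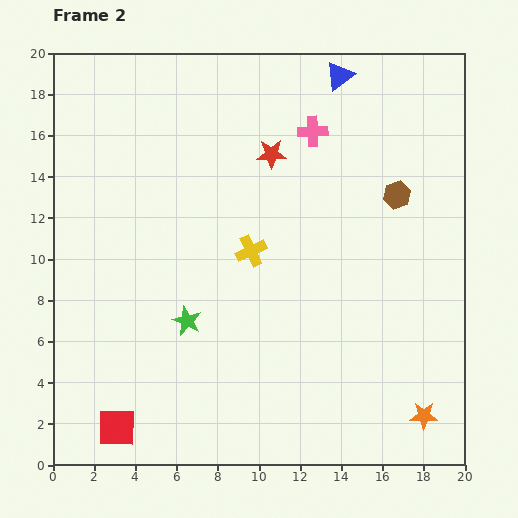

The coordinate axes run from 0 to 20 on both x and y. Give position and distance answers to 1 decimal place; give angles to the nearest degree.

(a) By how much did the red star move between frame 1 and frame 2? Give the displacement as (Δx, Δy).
(-1.3, -1.2)

The red star was at (11.9, 16.3) in frame 1 and (10.6, 15.1) in frame 2.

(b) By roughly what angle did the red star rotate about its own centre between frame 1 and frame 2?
26° clockwise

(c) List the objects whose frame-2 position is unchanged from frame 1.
the blue triangle, the yellow cross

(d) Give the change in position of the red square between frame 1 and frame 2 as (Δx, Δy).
(1.6, -1.3)

The red square was at (1.5, 3.1) in frame 1 and (3.1, 1.8) in frame 2.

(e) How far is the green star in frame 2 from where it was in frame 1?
4.5

The green star moved from (2.7, 9.4) to (6.5, 7.0), a distance of √(3.8² + 2.4²) ≈ 4.5.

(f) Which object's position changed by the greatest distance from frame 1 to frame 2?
the pink cross

(moved 6.2; next 4.5)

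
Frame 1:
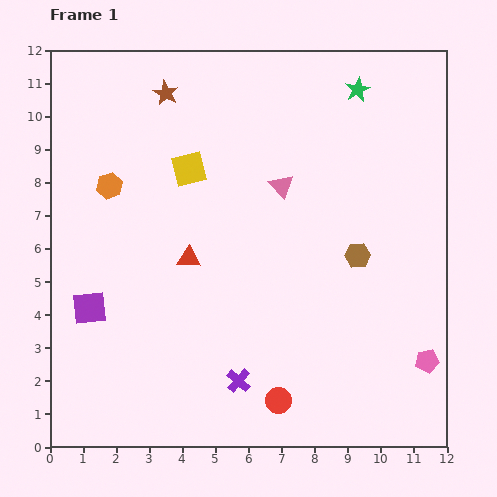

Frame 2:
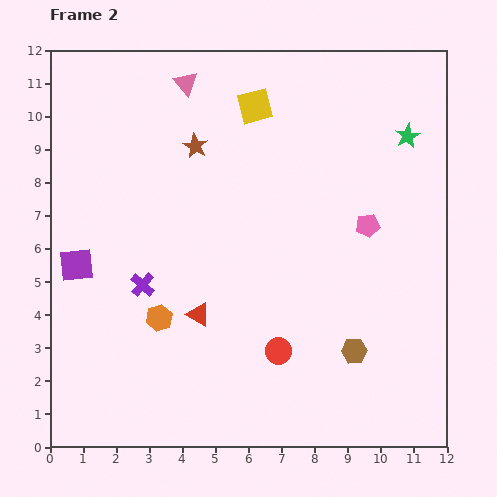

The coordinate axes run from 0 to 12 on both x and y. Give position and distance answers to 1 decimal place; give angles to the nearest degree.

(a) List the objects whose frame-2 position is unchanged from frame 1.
none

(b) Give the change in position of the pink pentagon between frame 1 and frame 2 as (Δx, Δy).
(-1.8, 4.1)

The pink pentagon was at (11.4, 2.6) in frame 1 and (9.6, 6.7) in frame 2.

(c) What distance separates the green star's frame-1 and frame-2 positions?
2.1

The green star moved from (9.3, 10.8) to (10.8, 9.4), a distance of √(1.5² + 1.4²) ≈ 2.1.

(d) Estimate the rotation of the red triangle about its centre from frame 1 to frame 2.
28° clockwise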